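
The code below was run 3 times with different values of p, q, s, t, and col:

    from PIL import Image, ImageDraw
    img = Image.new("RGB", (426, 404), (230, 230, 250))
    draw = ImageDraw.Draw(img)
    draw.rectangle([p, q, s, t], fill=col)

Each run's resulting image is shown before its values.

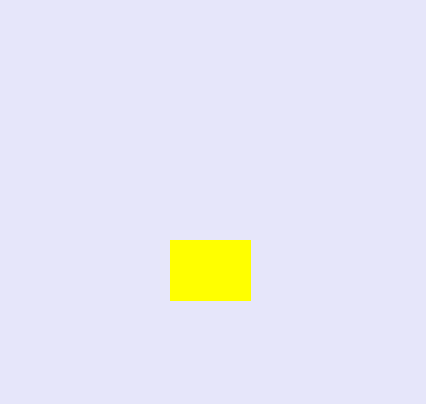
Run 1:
p = 170
q = 240
s = 250
t = 300
col = 'yellow'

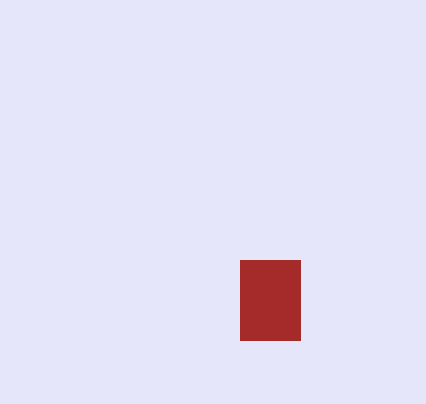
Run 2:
p = 240
q = 260
s = 300
t = 340
col = 'brown'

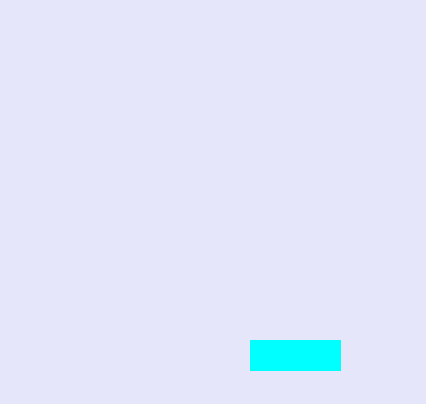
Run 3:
p = 250; q = 340; s = 340; t = 370; col = 'cyan'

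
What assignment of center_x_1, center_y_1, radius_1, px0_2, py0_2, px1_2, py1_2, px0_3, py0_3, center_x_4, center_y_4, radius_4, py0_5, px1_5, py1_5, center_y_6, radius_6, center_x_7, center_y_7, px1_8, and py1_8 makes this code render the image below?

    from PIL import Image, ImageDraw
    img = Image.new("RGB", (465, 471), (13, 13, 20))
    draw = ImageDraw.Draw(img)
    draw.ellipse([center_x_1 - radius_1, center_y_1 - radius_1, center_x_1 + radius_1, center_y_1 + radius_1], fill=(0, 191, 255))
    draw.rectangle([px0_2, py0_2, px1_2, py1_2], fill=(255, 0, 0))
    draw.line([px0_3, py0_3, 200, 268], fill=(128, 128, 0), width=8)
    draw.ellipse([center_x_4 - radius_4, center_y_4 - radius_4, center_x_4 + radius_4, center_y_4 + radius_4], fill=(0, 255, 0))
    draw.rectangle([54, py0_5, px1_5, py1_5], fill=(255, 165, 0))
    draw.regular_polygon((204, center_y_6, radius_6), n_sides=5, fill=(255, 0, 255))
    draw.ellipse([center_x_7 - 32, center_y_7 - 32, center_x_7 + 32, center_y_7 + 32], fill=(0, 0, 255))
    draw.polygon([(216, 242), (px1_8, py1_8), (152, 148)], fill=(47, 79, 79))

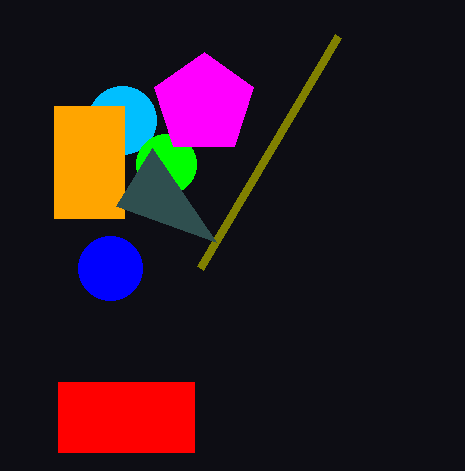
center_x_1 = 122
center_y_1 = 120
radius_1 = 34
px0_2 = 58
py0_2 = 382
px1_2 = 194
py1_2 = 452
px0_3 = 338
py0_3 = 36
center_x_4 = 166
center_y_4 = 164
radius_4 = 30
py0_5 = 106
px1_5 = 124
py1_5 = 218
center_y_6 = 104
radius_6 = 52
center_x_7 = 110
center_y_7 = 268
px1_8 = 116
py1_8 = 206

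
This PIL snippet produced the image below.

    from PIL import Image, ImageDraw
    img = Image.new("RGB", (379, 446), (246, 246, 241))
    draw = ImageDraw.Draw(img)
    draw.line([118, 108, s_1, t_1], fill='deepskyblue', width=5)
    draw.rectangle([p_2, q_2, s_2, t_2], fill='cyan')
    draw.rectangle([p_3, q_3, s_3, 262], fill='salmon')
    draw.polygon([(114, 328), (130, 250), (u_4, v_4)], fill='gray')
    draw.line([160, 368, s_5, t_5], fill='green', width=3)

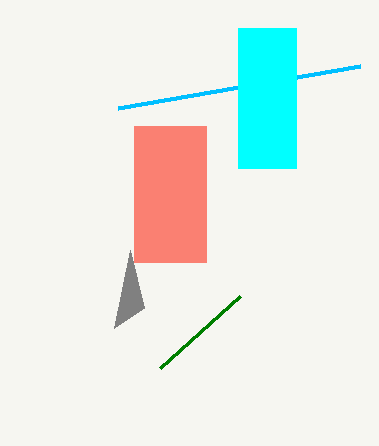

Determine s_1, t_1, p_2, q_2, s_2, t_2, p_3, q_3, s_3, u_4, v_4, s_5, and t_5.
s_1 = 360; t_1 = 66; p_2 = 238; q_2 = 28; s_2 = 296; t_2 = 168; p_3 = 134; q_3 = 126; s_3 = 206; u_4 = 144; v_4 = 308; s_5 = 240; t_5 = 296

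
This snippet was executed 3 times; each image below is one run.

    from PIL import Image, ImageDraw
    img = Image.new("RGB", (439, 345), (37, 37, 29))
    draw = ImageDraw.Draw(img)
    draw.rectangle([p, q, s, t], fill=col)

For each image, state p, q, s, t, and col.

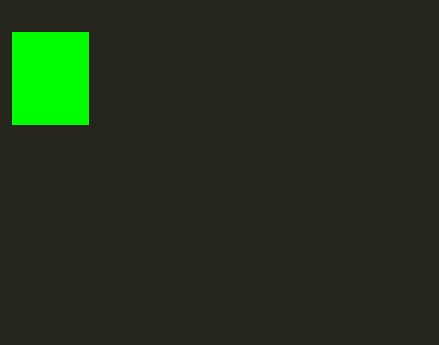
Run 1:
p = 12
q = 32
s = 88
t = 124
col = 'lime'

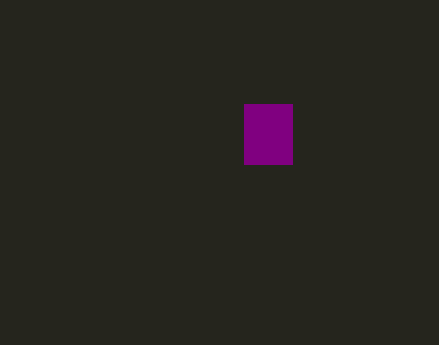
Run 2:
p = 244, q = 104, s = 292, t = 164, col = 'purple'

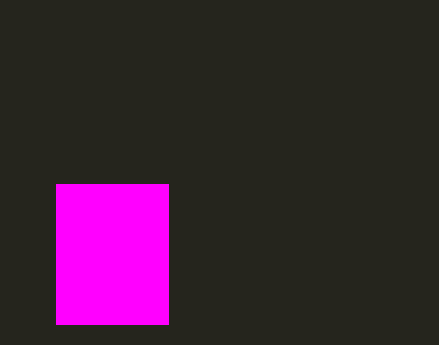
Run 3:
p = 56; q = 184; s = 168; t = 324; col = 'magenta'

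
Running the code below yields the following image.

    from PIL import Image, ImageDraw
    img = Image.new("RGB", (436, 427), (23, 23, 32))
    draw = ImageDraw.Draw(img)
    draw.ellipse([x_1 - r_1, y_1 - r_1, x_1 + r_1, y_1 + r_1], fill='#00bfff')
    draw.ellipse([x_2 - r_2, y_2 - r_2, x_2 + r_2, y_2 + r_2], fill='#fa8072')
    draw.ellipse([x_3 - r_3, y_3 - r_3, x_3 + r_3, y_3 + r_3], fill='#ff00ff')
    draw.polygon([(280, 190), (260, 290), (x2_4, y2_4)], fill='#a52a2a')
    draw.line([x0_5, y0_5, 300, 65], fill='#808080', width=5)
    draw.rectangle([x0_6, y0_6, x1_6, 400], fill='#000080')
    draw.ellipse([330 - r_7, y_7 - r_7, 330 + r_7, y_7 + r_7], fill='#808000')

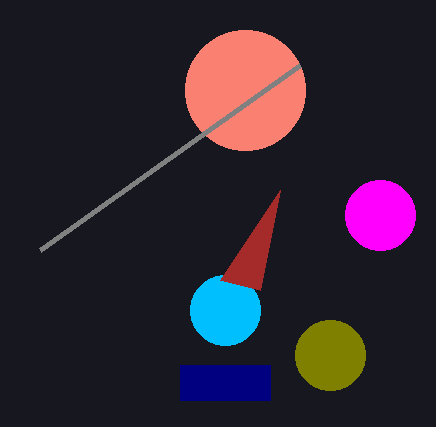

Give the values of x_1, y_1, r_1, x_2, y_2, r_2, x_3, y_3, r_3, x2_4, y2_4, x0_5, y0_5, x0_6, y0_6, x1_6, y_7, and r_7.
x_1 = 225, y_1 = 310, r_1 = 35, x_2 = 245, y_2 = 90, r_2 = 60, x_3 = 380, y_3 = 215, r_3 = 35, x2_4 = 220, y2_4 = 280, x0_5 = 40, y0_5 = 250, x0_6 = 180, y0_6 = 365, x1_6 = 270, y_7 = 355, r_7 = 35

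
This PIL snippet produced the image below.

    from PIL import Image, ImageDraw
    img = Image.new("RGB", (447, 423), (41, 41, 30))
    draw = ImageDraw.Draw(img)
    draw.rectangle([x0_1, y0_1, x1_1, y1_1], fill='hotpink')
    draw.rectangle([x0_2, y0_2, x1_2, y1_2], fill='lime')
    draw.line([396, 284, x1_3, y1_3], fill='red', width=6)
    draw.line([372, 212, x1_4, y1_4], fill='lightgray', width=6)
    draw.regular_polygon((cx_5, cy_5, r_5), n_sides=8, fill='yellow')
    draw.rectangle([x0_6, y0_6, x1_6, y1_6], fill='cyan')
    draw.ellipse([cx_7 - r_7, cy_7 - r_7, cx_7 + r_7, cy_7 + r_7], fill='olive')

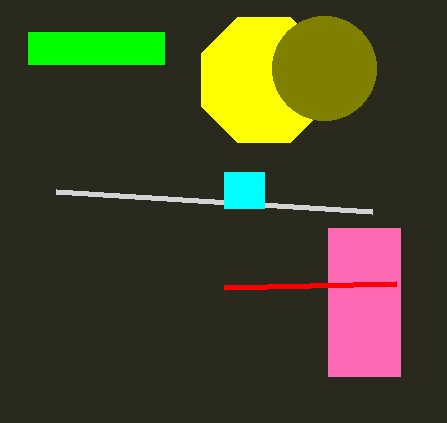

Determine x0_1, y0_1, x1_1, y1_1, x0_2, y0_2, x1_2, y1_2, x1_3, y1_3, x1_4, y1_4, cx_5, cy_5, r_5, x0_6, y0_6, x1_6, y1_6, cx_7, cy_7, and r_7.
x0_1 = 328
y0_1 = 228
x1_1 = 400
y1_1 = 376
x0_2 = 28
y0_2 = 32
x1_2 = 164
y1_2 = 64
x1_3 = 224
y1_3 = 288
x1_4 = 56
y1_4 = 192
cx_5 = 264
cy_5 = 80
r_5 = 68
x0_6 = 224
y0_6 = 172
x1_6 = 264
y1_6 = 208
cx_7 = 324
cy_7 = 68
r_7 = 52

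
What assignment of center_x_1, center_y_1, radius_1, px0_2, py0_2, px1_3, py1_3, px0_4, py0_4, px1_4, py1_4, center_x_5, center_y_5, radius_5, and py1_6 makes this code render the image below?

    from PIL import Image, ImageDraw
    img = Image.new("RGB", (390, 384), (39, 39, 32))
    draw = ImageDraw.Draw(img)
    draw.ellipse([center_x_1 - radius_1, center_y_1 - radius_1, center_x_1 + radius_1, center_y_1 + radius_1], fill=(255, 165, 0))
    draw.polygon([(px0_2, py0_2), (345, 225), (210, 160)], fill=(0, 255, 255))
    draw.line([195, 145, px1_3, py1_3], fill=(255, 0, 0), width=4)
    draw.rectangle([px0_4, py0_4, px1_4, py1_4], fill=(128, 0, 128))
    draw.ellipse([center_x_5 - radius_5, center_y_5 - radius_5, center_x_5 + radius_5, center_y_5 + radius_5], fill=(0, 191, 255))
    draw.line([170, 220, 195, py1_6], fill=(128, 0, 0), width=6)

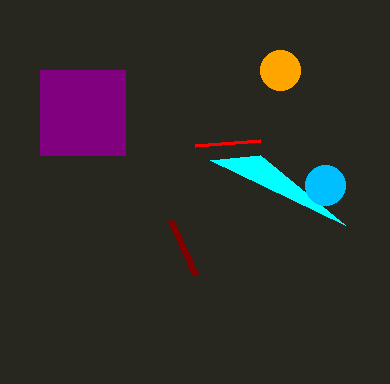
center_x_1 = 280
center_y_1 = 70
radius_1 = 20
px0_2 = 260
py0_2 = 155
px1_3 = 260
py1_3 = 140
px0_4 = 40
py0_4 = 70
px1_4 = 125
py1_4 = 155
center_x_5 = 325
center_y_5 = 185
radius_5 = 20
py1_6 = 275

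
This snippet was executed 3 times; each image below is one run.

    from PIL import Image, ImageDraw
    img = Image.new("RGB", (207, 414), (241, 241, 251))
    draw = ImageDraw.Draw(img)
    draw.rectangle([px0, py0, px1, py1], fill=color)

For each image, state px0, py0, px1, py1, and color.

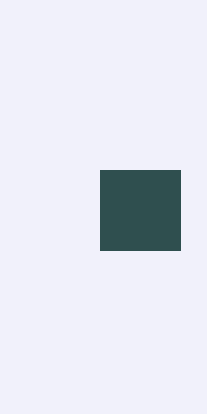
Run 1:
px0 = 100, py0 = 170, px1 = 180, py1 = 250, color = 'darkslategray'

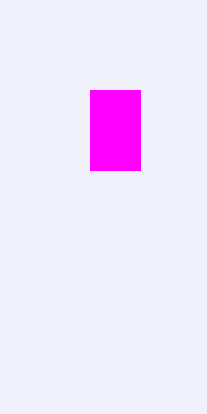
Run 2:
px0 = 90
py0 = 90
px1 = 140
py1 = 170
color = 'magenta'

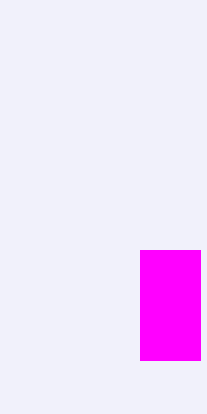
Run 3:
px0 = 140, py0 = 250, px1 = 200, py1 = 360, color = 'magenta'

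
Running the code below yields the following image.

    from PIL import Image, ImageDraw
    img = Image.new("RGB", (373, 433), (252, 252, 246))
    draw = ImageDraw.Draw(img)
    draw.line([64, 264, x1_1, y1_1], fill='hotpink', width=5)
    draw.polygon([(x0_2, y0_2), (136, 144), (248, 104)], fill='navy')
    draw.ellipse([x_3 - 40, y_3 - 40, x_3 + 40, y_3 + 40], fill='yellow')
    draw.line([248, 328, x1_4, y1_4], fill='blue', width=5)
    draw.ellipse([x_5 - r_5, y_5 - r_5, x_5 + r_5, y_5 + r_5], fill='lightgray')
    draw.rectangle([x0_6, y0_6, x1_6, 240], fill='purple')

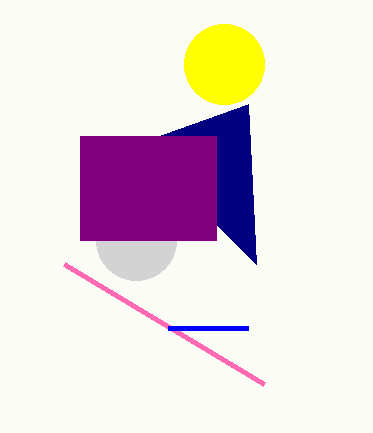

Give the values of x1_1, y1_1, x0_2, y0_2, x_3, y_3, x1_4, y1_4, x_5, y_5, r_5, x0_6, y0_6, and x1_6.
x1_1 = 264; y1_1 = 384; x0_2 = 256; y0_2 = 264; x_3 = 224; y_3 = 64; x1_4 = 168; y1_4 = 328; x_5 = 136; y_5 = 240; r_5 = 40; x0_6 = 80; y0_6 = 136; x1_6 = 216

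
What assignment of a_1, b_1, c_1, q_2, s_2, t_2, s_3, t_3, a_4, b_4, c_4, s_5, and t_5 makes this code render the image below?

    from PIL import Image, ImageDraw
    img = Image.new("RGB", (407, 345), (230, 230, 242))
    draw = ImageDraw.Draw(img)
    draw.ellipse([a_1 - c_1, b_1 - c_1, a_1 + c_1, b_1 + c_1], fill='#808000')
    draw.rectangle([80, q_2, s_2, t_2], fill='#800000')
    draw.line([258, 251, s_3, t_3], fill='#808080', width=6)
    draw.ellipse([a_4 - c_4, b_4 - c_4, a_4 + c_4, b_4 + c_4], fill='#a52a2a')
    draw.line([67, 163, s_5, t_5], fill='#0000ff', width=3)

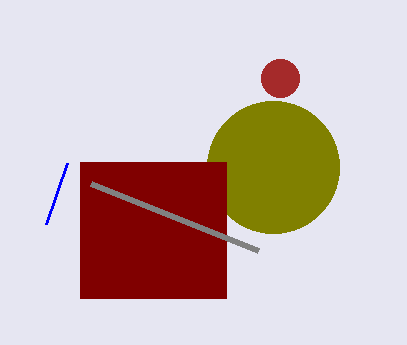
a_1 = 273, b_1 = 167, c_1 = 66, q_2 = 162, s_2 = 226, t_2 = 298, s_3 = 91, t_3 = 184, a_4 = 280, b_4 = 78, c_4 = 19, s_5 = 46, t_5 = 224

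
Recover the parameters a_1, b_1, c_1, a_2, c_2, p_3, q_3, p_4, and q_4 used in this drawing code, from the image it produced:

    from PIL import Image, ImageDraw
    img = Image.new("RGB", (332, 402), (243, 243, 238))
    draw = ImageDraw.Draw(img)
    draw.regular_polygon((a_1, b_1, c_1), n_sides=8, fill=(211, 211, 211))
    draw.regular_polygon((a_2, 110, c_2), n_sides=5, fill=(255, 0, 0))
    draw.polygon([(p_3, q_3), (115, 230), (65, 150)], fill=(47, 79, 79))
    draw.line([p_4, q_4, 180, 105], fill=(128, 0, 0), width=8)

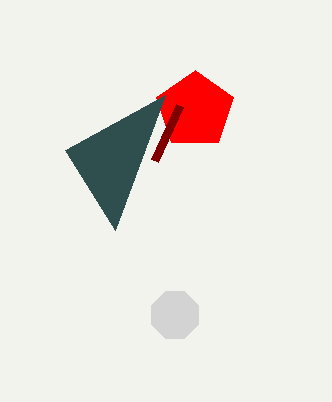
a_1 = 175
b_1 = 315
c_1 = 25
a_2 = 195
c_2 = 40
p_3 = 165
q_3 = 95
p_4 = 155
q_4 = 160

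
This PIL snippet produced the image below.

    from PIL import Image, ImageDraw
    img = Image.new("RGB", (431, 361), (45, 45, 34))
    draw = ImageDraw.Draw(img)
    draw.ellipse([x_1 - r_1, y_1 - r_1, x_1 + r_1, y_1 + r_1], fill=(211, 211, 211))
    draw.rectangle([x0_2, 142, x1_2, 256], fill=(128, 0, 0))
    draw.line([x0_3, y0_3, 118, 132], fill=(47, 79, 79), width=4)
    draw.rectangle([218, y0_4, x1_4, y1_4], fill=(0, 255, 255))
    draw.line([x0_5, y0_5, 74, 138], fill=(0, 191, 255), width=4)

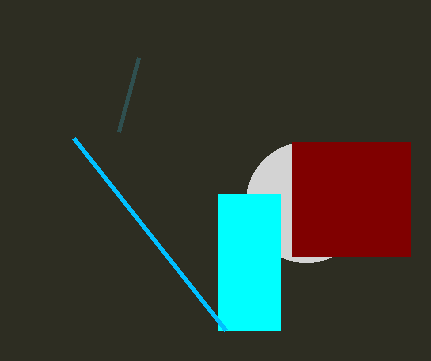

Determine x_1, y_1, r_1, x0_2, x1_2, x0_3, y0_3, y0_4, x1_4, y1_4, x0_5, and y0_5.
x_1 = 306, y_1 = 202, r_1 = 60, x0_2 = 292, x1_2 = 410, x0_3 = 138, y0_3 = 58, y0_4 = 194, x1_4 = 280, y1_4 = 330, x0_5 = 226, y0_5 = 330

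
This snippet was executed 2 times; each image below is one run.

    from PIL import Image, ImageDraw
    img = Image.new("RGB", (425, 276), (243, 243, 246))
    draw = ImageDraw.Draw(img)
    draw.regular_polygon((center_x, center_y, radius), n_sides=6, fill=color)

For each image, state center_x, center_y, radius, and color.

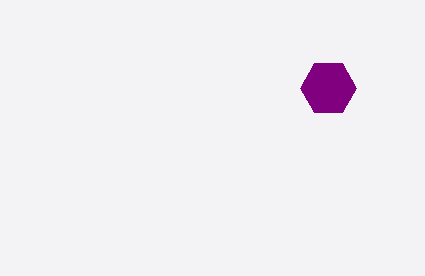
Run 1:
center_x = 328; center_y = 88; radius = 28; color = 'purple'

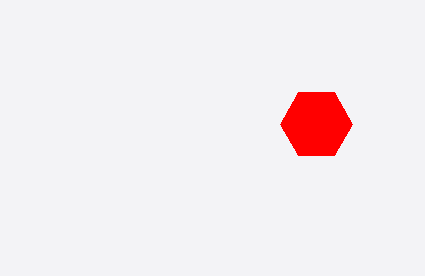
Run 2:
center_x = 316; center_y = 124; radius = 36; color = 'red'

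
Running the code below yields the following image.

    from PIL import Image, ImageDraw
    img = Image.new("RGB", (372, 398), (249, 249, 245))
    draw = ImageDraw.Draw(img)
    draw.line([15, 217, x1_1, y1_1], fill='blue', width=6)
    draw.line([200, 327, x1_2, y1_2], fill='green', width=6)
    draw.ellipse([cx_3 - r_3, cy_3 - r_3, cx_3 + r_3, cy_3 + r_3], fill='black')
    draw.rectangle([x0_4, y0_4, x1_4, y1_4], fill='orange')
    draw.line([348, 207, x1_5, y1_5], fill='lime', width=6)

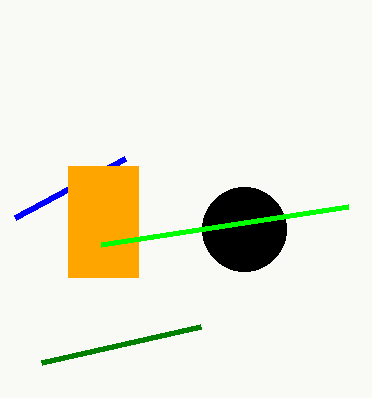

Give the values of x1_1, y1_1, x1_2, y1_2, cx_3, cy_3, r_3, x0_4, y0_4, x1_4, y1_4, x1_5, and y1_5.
x1_1 = 125; y1_1 = 158; x1_2 = 41; y1_2 = 363; cx_3 = 244; cy_3 = 229; r_3 = 42; x0_4 = 68; y0_4 = 166; x1_4 = 138; y1_4 = 277; x1_5 = 101; y1_5 = 245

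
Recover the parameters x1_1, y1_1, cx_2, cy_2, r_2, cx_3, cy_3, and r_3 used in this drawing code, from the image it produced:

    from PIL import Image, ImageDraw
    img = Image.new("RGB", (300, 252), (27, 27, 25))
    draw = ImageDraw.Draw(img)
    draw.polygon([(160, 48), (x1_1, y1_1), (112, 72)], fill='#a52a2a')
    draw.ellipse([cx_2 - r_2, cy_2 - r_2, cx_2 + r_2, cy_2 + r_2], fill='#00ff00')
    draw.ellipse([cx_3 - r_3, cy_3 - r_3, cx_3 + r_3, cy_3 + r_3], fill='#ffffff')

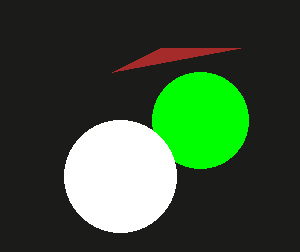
x1_1 = 240
y1_1 = 48
cx_2 = 200
cy_2 = 120
r_2 = 48
cx_3 = 120
cy_3 = 176
r_3 = 56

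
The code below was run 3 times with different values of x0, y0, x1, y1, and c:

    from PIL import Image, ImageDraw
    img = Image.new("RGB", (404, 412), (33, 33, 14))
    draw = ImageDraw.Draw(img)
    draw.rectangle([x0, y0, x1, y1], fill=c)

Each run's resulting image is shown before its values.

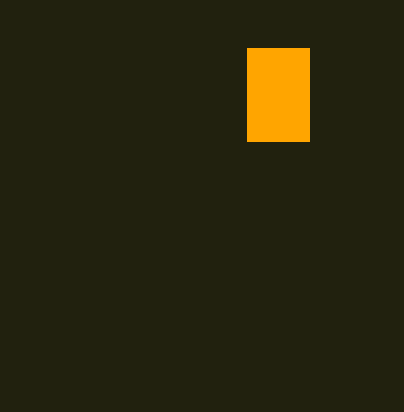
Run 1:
x0 = 247
y0 = 48
x1 = 309
y1 = 141
c = 'orange'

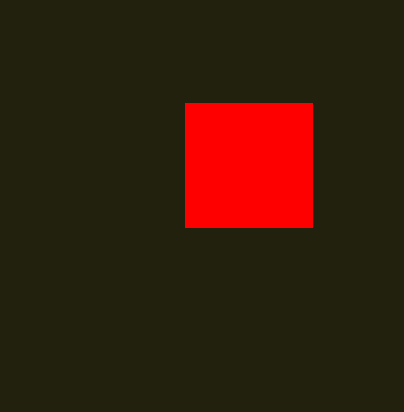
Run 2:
x0 = 185; y0 = 103; x1 = 312; y1 = 227; c = 'red'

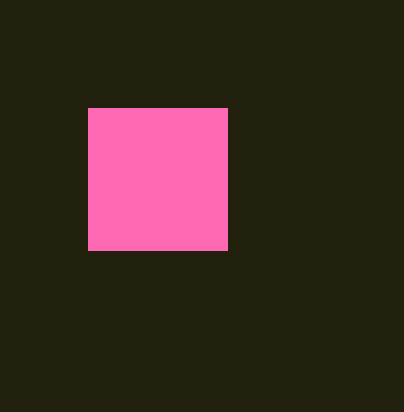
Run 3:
x0 = 88; y0 = 108; x1 = 227; y1 = 250; c = 'hotpink'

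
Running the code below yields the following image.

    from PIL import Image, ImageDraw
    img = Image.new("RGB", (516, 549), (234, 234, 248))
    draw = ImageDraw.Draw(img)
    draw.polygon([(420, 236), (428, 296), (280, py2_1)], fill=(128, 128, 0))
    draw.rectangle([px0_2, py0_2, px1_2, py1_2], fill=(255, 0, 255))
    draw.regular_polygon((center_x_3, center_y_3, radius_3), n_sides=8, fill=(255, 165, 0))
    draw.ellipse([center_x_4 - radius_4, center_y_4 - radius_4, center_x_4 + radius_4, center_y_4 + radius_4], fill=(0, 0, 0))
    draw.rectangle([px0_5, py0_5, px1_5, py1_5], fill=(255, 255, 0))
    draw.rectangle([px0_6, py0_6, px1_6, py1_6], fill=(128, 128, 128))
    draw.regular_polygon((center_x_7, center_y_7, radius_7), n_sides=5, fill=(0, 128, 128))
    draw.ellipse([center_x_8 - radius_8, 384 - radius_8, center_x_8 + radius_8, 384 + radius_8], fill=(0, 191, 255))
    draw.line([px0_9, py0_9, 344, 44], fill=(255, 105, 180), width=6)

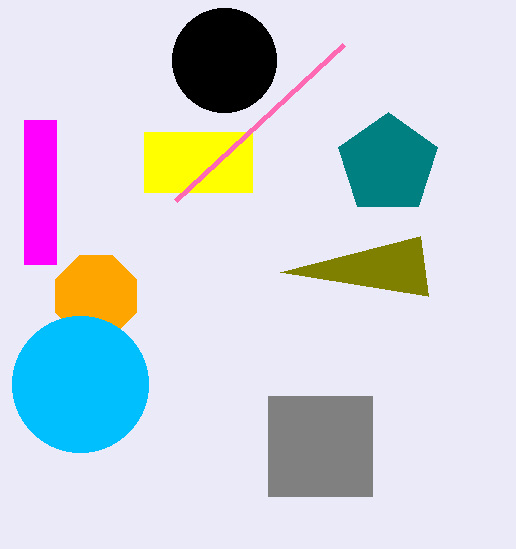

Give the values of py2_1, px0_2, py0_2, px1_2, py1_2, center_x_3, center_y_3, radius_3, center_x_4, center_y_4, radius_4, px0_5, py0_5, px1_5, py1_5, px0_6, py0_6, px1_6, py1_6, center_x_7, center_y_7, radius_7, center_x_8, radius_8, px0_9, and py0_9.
py2_1 = 272
px0_2 = 24
py0_2 = 120
px1_2 = 56
py1_2 = 264
center_x_3 = 96
center_y_3 = 296
radius_3 = 44
center_x_4 = 224
center_y_4 = 60
radius_4 = 52
px0_5 = 144
py0_5 = 132
px1_5 = 252
py1_5 = 192
px0_6 = 268
py0_6 = 396
px1_6 = 372
py1_6 = 496
center_x_7 = 388
center_y_7 = 164
radius_7 = 52
center_x_8 = 80
radius_8 = 68
px0_9 = 176
py0_9 = 200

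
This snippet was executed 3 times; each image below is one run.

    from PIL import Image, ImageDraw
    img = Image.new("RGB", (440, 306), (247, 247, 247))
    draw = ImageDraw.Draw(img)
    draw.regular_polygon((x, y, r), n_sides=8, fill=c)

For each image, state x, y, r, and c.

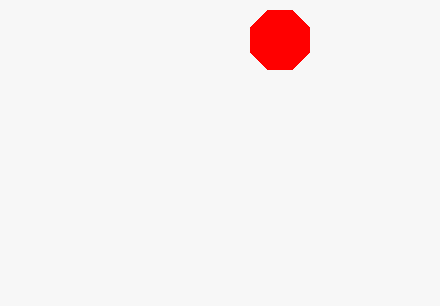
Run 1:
x = 280; y = 40; r = 32; c = 'red'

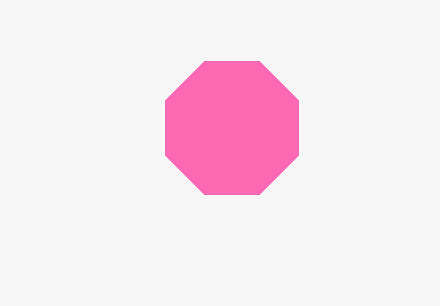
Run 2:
x = 232; y = 128; r = 72; c = 'hotpink'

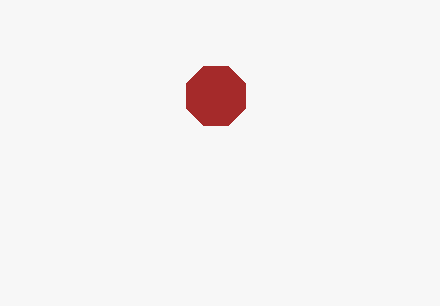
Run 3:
x = 216; y = 96; r = 32; c = 'brown'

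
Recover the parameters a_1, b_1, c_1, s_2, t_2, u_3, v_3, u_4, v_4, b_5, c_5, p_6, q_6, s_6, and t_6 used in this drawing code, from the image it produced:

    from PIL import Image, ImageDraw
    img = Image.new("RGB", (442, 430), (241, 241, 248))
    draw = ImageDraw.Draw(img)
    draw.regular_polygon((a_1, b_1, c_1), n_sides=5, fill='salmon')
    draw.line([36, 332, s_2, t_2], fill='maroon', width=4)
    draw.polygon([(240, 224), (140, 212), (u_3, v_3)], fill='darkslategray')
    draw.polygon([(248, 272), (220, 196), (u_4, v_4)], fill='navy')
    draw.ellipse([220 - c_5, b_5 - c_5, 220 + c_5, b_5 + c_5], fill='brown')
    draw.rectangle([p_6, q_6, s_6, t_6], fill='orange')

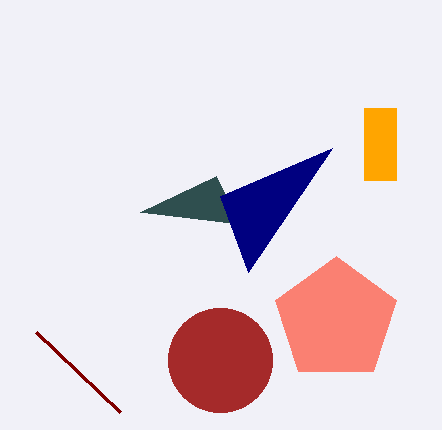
a_1 = 336; b_1 = 320; c_1 = 64; s_2 = 120; t_2 = 412; u_3 = 216; v_3 = 176; u_4 = 332; v_4 = 148; b_5 = 360; c_5 = 52; p_6 = 364; q_6 = 108; s_6 = 396; t_6 = 180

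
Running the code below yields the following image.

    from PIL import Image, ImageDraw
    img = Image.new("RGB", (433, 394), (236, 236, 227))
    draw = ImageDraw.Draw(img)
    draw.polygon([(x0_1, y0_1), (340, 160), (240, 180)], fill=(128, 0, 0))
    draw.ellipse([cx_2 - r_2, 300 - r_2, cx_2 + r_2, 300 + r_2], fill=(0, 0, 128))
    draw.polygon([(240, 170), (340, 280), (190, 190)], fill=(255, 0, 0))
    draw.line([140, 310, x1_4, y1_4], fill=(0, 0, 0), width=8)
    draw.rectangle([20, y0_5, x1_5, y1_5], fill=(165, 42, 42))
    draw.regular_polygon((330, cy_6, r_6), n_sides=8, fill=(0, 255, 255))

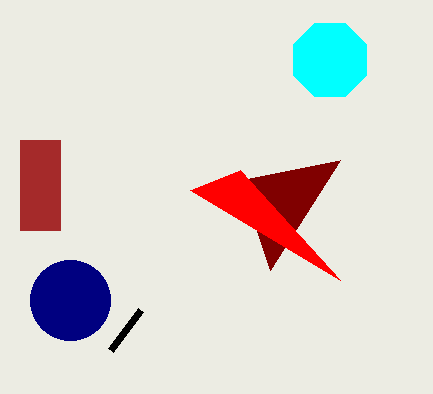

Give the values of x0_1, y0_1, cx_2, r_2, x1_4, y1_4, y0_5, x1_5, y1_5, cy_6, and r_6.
x0_1 = 270, y0_1 = 270, cx_2 = 70, r_2 = 40, x1_4 = 110, y1_4 = 350, y0_5 = 140, x1_5 = 60, y1_5 = 230, cy_6 = 60, r_6 = 40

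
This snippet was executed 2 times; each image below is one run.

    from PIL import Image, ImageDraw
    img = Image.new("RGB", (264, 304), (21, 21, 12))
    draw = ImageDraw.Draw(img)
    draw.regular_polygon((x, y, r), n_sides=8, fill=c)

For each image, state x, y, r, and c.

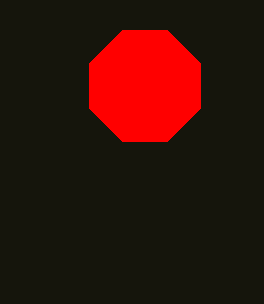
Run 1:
x = 145
y = 86
r = 60
c = 'red'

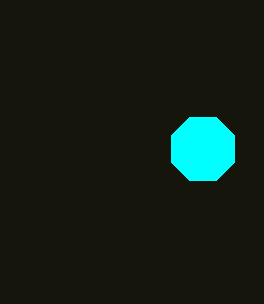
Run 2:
x = 203, y = 149, r = 34, c = 'cyan'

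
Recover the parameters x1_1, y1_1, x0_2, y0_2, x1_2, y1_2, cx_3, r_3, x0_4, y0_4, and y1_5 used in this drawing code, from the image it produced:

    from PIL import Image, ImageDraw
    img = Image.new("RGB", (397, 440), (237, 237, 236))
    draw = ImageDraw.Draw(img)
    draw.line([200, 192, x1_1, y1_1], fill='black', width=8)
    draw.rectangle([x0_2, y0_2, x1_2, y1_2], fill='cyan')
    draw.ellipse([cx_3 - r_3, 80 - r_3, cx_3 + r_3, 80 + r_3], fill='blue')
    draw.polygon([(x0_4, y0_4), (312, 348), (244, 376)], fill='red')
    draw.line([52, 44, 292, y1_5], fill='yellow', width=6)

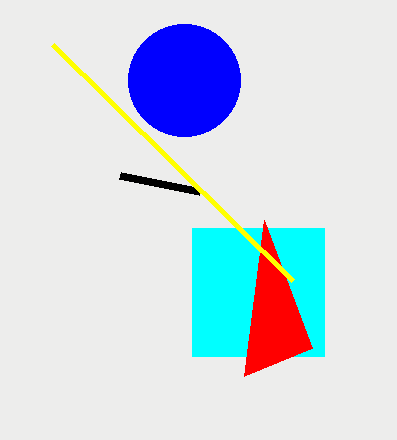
x1_1 = 120
y1_1 = 176
x0_2 = 192
y0_2 = 228
x1_2 = 324
y1_2 = 356
cx_3 = 184
r_3 = 56
x0_4 = 264
y0_4 = 220
y1_5 = 280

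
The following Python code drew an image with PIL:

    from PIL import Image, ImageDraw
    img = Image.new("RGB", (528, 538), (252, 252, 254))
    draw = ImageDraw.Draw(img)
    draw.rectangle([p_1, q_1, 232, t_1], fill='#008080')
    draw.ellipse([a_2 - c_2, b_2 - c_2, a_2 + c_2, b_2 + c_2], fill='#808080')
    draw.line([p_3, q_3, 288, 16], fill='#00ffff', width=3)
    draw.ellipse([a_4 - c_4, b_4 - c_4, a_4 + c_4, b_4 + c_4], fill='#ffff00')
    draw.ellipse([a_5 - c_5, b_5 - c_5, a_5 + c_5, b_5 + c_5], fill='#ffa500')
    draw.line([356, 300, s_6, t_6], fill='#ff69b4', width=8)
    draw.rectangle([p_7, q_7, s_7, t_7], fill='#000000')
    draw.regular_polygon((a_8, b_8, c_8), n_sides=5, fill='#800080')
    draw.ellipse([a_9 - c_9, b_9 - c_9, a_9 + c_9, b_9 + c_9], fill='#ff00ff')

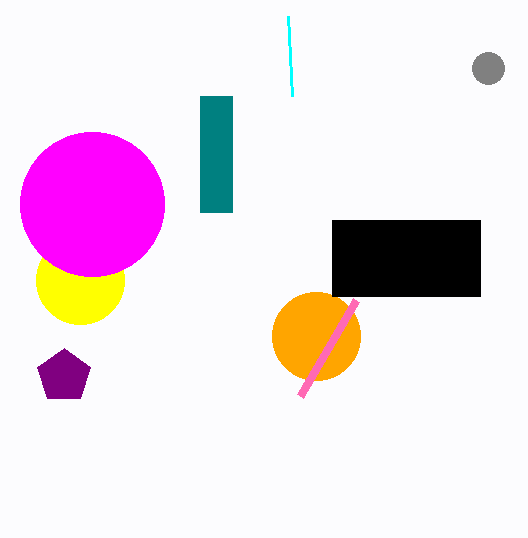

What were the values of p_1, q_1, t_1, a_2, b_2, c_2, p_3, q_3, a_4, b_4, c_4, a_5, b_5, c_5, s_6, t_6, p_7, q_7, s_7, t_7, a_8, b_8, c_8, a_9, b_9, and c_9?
p_1 = 200, q_1 = 96, t_1 = 212, a_2 = 488, b_2 = 68, c_2 = 16, p_3 = 292, q_3 = 96, a_4 = 80, b_4 = 280, c_4 = 44, a_5 = 316, b_5 = 336, c_5 = 44, s_6 = 300, t_6 = 396, p_7 = 332, q_7 = 220, s_7 = 480, t_7 = 296, a_8 = 64, b_8 = 376, c_8 = 28, a_9 = 92, b_9 = 204, c_9 = 72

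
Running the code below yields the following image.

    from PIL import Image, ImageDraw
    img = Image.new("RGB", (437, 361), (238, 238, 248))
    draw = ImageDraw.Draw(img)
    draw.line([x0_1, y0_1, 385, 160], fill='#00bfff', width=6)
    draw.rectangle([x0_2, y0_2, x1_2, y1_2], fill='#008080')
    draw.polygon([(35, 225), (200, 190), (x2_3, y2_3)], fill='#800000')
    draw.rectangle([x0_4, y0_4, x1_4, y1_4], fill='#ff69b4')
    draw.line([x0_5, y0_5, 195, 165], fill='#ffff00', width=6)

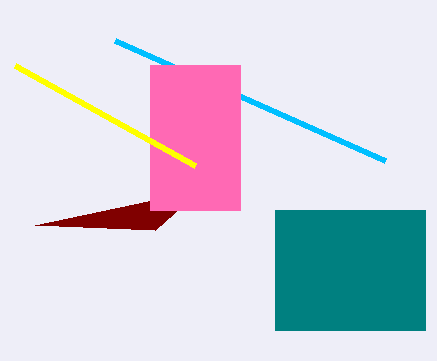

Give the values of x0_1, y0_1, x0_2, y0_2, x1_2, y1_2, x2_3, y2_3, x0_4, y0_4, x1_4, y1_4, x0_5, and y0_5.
x0_1 = 115
y0_1 = 40
x0_2 = 275
y0_2 = 210
x1_2 = 425
y1_2 = 330
x2_3 = 155
y2_3 = 230
x0_4 = 150
y0_4 = 65
x1_4 = 240
y1_4 = 210
x0_5 = 15
y0_5 = 65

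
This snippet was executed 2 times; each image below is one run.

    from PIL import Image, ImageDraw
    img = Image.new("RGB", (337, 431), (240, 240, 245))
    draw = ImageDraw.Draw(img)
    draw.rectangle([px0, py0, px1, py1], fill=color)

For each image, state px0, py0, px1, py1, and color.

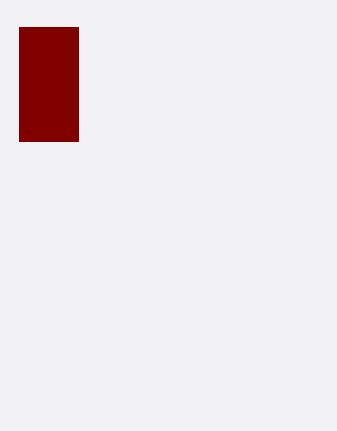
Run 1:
px0 = 19
py0 = 27
px1 = 78
py1 = 141
color = 'maroon'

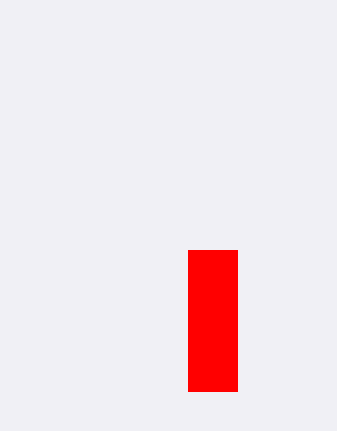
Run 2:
px0 = 188
py0 = 250
px1 = 237
py1 = 391
color = 'red'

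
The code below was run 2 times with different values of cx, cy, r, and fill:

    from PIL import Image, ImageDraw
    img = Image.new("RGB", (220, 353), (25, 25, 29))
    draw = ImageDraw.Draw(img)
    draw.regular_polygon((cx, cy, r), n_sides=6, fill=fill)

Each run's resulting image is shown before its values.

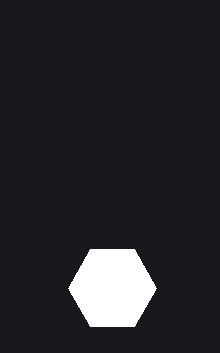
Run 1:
cx = 112; cy = 288; r = 44; fill = 'white'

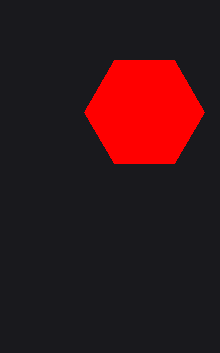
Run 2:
cx = 144; cy = 112; r = 60; fill = 'red'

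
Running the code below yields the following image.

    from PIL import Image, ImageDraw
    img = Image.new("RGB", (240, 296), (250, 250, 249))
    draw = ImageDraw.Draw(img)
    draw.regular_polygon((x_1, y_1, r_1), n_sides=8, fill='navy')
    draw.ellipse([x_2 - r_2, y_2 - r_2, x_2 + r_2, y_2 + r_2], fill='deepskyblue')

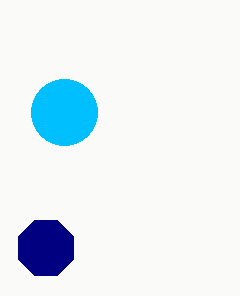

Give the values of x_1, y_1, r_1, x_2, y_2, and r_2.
x_1 = 46
y_1 = 248
r_1 = 30
x_2 = 64
y_2 = 112
r_2 = 33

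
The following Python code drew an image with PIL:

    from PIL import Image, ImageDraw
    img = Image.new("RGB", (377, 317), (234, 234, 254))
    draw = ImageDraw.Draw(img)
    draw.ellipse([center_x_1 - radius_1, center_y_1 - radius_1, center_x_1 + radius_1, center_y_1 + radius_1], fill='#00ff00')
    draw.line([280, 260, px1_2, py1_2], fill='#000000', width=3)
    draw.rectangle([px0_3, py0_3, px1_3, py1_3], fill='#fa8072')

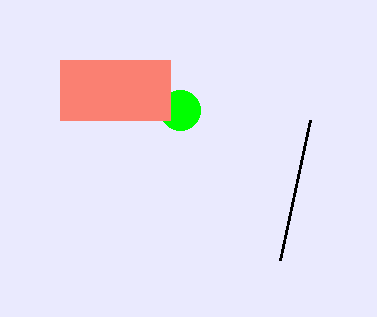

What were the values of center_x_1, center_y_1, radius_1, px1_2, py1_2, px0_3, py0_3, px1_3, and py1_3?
center_x_1 = 180, center_y_1 = 110, radius_1 = 20, px1_2 = 310, py1_2 = 120, px0_3 = 60, py0_3 = 60, px1_3 = 170, py1_3 = 120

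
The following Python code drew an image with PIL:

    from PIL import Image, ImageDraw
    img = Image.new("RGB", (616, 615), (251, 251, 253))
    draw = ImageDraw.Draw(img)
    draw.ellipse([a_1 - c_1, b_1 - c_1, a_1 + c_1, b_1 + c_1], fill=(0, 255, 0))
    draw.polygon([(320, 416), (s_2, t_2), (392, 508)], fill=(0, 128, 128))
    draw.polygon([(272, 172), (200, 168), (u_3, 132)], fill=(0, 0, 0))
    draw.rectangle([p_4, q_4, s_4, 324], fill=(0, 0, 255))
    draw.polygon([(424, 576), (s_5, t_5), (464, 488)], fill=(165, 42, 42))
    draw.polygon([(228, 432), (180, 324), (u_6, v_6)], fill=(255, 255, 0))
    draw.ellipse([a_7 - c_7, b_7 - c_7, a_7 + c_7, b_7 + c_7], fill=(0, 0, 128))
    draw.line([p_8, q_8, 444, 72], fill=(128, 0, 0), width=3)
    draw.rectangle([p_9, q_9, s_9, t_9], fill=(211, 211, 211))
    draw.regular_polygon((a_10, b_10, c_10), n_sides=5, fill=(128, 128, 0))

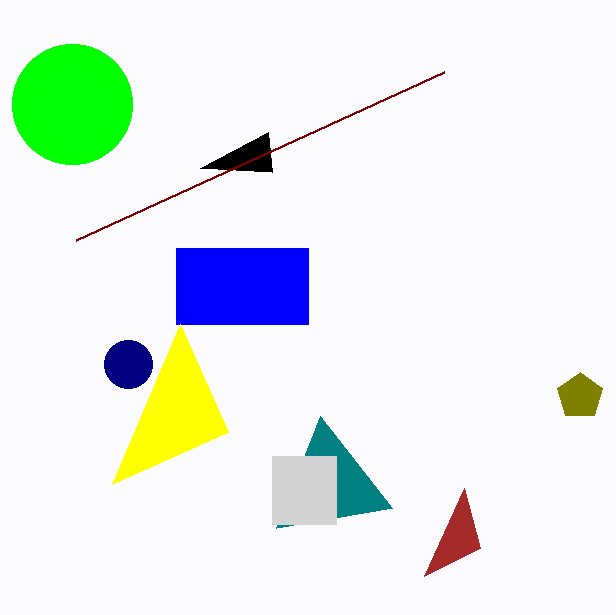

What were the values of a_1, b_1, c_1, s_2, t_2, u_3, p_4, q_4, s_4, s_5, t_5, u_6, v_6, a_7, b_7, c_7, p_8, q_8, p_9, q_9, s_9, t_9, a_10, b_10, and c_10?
a_1 = 72
b_1 = 104
c_1 = 60
s_2 = 276
t_2 = 528
u_3 = 268
p_4 = 176
q_4 = 248
s_4 = 308
s_5 = 480
t_5 = 548
u_6 = 112
v_6 = 484
a_7 = 128
b_7 = 364
c_7 = 24
p_8 = 76
q_8 = 240
p_9 = 272
q_9 = 456
s_9 = 336
t_9 = 524
a_10 = 580
b_10 = 396
c_10 = 24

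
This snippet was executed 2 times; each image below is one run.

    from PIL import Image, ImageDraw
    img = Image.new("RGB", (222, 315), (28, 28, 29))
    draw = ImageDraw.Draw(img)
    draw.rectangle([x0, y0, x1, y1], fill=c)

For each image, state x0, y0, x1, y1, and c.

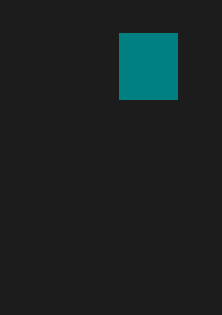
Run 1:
x0 = 119
y0 = 33
x1 = 177
y1 = 99
c = 'teal'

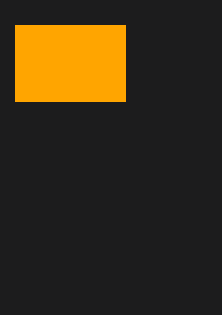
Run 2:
x0 = 15
y0 = 25
x1 = 125
y1 = 101
c = 'orange'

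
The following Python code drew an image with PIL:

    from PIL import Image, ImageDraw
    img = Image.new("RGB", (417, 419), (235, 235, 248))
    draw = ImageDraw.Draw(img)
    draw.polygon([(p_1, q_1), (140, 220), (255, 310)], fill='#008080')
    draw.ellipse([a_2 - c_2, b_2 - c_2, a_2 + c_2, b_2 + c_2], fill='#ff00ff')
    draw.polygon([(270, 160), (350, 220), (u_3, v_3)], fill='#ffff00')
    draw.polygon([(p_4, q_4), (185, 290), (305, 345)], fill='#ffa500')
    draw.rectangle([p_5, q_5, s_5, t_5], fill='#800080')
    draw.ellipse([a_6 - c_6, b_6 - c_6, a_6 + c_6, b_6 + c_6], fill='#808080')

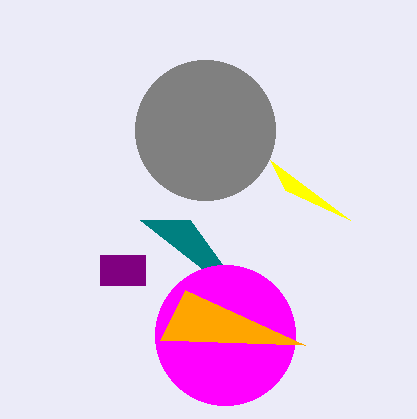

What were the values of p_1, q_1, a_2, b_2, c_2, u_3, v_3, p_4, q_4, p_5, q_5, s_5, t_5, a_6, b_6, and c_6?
p_1 = 190; q_1 = 220; a_2 = 225; b_2 = 335; c_2 = 70; u_3 = 285; v_3 = 190; p_4 = 160; q_4 = 340; p_5 = 100; q_5 = 255; s_5 = 145; t_5 = 285; a_6 = 205; b_6 = 130; c_6 = 70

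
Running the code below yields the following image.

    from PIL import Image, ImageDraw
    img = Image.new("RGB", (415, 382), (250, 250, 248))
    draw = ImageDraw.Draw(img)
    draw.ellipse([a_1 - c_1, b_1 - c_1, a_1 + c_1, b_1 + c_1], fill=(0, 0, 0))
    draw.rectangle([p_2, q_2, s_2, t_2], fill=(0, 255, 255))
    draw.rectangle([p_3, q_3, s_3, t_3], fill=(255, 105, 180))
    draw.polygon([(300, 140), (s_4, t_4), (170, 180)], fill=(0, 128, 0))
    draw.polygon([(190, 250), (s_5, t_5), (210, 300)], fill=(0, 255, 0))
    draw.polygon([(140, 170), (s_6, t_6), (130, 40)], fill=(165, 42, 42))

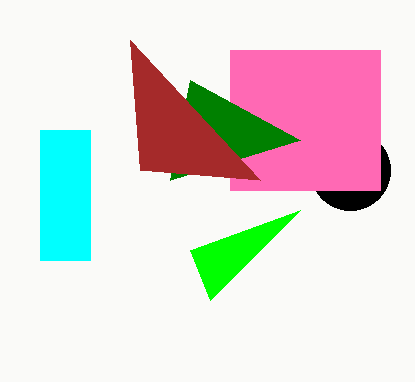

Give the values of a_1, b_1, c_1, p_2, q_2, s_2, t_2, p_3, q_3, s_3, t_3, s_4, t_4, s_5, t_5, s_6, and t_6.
a_1 = 350, b_1 = 170, c_1 = 40, p_2 = 40, q_2 = 130, s_2 = 90, t_2 = 260, p_3 = 230, q_3 = 50, s_3 = 380, t_3 = 190, s_4 = 190, t_4 = 80, s_5 = 300, t_5 = 210, s_6 = 260, t_6 = 180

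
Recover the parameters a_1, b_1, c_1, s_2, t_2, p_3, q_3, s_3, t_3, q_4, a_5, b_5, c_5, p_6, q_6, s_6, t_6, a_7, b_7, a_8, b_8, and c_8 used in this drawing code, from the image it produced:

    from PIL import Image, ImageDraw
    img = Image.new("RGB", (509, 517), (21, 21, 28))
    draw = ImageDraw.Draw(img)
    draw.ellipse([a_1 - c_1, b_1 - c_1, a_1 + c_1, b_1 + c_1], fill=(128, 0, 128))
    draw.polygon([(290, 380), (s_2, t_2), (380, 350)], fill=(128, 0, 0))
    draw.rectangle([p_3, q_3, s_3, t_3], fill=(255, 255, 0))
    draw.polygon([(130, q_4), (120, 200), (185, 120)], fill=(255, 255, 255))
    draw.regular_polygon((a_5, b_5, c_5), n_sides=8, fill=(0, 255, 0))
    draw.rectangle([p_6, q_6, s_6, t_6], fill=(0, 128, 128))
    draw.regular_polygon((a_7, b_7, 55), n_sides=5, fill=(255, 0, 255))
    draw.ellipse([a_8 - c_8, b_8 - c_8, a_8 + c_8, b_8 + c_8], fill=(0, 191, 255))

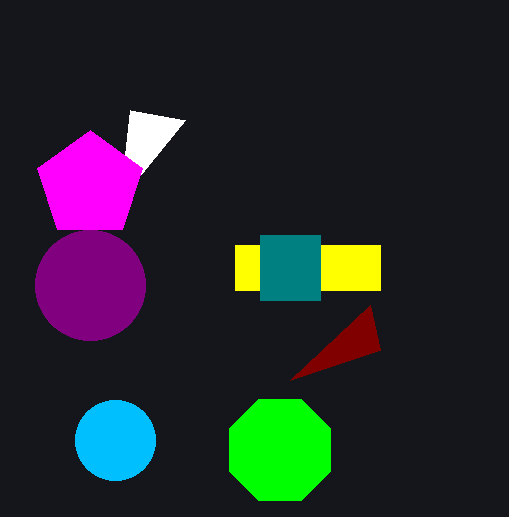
a_1 = 90, b_1 = 285, c_1 = 55, s_2 = 370, t_2 = 305, p_3 = 235, q_3 = 245, s_3 = 380, t_3 = 290, q_4 = 110, a_5 = 280, b_5 = 450, c_5 = 55, p_6 = 260, q_6 = 235, s_6 = 320, t_6 = 300, a_7 = 90, b_7 = 185, a_8 = 115, b_8 = 440, c_8 = 40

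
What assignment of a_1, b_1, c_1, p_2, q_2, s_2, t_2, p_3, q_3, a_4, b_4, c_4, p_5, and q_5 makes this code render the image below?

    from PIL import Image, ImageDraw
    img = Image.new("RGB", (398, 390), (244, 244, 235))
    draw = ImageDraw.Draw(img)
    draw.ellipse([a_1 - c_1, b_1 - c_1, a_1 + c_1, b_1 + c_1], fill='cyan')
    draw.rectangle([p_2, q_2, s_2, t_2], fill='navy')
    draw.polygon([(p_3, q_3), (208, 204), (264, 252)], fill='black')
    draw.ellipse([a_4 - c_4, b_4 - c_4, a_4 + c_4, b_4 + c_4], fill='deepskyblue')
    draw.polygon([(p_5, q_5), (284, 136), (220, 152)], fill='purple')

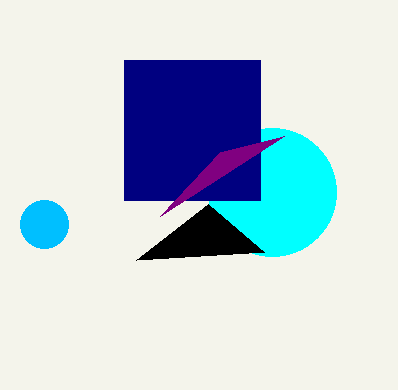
a_1 = 272; b_1 = 192; c_1 = 64; p_2 = 124; q_2 = 60; s_2 = 260; t_2 = 200; p_3 = 136; q_3 = 260; a_4 = 44; b_4 = 224; c_4 = 24; p_5 = 160; q_5 = 216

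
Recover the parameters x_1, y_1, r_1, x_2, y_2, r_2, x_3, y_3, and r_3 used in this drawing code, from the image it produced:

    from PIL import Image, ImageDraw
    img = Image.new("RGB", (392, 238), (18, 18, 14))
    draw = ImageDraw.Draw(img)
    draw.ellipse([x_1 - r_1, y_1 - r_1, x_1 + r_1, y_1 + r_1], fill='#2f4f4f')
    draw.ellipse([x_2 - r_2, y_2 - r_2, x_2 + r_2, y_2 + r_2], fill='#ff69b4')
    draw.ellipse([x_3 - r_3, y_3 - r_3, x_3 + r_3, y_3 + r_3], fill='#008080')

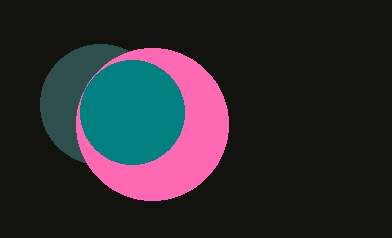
x_1 = 100; y_1 = 104; r_1 = 60; x_2 = 152; y_2 = 124; r_2 = 76; x_3 = 132; y_3 = 112; r_3 = 52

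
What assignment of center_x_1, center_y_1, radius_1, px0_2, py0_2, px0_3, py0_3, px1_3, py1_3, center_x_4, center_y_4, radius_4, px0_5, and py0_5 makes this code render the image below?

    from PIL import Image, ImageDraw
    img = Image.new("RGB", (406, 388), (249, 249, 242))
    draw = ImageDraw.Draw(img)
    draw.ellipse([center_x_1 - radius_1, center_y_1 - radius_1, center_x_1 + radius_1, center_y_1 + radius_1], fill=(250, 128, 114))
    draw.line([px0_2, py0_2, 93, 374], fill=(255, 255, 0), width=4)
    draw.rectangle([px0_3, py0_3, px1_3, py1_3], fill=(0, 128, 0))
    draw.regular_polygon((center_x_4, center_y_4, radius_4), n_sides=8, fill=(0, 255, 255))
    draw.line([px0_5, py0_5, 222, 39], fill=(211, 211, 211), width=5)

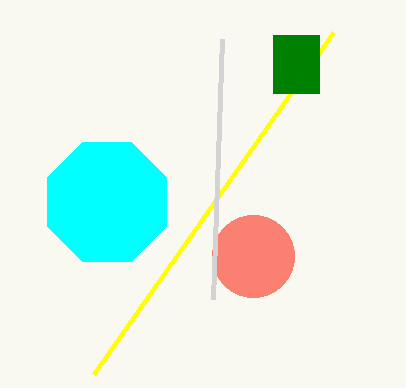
center_x_1 = 253
center_y_1 = 256
radius_1 = 41
px0_2 = 333
py0_2 = 32
px0_3 = 273
py0_3 = 35
px1_3 = 319
py1_3 = 93
center_x_4 = 107
center_y_4 = 202
radius_4 = 64
px0_5 = 213
py0_5 = 299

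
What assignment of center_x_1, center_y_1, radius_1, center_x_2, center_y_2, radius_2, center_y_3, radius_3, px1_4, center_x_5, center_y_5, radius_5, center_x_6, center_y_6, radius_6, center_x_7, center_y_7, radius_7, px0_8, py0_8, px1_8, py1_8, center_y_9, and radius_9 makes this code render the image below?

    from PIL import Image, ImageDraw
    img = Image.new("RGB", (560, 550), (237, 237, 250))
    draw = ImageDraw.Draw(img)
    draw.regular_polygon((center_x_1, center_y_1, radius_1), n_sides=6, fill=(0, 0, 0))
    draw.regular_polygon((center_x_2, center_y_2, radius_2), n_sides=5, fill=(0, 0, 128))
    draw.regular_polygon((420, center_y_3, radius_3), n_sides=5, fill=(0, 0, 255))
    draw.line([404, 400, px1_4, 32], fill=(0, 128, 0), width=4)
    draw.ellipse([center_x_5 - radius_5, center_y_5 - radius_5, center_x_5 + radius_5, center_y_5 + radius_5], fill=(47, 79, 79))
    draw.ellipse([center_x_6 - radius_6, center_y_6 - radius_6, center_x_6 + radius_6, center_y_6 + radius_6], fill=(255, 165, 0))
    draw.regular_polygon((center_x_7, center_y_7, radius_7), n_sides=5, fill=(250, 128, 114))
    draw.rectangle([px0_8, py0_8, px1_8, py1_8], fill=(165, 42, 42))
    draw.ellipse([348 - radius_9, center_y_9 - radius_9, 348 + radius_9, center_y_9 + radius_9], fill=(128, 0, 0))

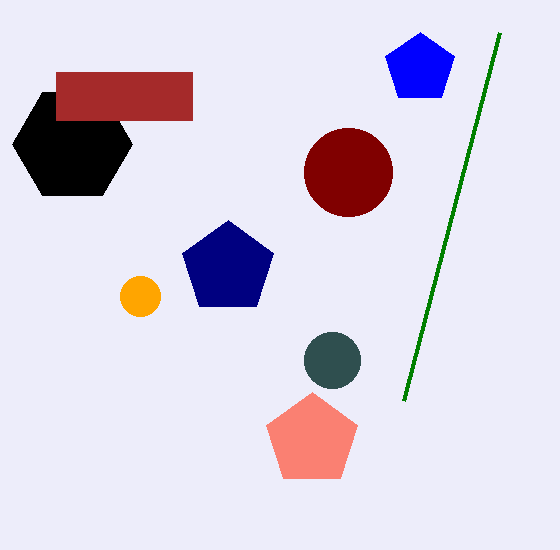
center_x_1 = 72
center_y_1 = 144
radius_1 = 60
center_x_2 = 228
center_y_2 = 268
radius_2 = 48
center_y_3 = 68
radius_3 = 36
px1_4 = 500
center_x_5 = 332
center_y_5 = 360
radius_5 = 28
center_x_6 = 140
center_y_6 = 296
radius_6 = 20
center_x_7 = 312
center_y_7 = 440
radius_7 = 48
px0_8 = 56
py0_8 = 72
px1_8 = 192
py1_8 = 120
center_y_9 = 172
radius_9 = 44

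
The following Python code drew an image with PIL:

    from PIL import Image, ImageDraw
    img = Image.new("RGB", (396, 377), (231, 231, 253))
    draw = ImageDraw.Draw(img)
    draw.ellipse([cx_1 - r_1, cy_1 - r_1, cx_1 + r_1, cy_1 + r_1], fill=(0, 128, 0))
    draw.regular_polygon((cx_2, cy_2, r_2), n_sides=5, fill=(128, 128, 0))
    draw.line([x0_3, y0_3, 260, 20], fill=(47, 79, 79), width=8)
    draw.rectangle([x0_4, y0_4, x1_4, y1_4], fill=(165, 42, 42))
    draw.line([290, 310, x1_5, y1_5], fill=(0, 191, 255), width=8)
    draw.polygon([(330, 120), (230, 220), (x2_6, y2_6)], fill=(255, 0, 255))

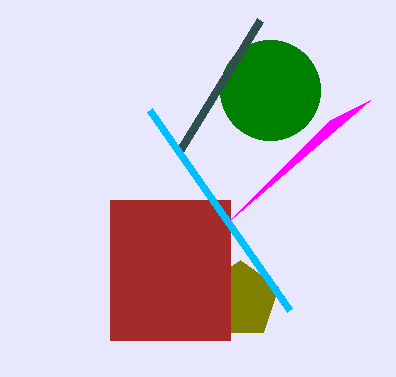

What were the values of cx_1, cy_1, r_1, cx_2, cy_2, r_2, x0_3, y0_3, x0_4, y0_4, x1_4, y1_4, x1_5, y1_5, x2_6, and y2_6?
cx_1 = 270; cy_1 = 90; r_1 = 50; cx_2 = 240; cy_2 = 300; r_2 = 40; x0_3 = 180; y0_3 = 150; x0_4 = 110; y0_4 = 200; x1_4 = 230; y1_4 = 340; x1_5 = 150; y1_5 = 110; x2_6 = 370; y2_6 = 100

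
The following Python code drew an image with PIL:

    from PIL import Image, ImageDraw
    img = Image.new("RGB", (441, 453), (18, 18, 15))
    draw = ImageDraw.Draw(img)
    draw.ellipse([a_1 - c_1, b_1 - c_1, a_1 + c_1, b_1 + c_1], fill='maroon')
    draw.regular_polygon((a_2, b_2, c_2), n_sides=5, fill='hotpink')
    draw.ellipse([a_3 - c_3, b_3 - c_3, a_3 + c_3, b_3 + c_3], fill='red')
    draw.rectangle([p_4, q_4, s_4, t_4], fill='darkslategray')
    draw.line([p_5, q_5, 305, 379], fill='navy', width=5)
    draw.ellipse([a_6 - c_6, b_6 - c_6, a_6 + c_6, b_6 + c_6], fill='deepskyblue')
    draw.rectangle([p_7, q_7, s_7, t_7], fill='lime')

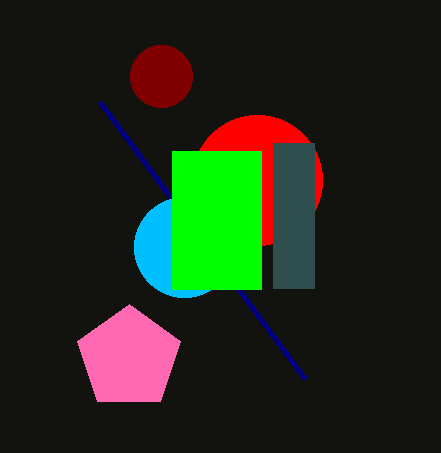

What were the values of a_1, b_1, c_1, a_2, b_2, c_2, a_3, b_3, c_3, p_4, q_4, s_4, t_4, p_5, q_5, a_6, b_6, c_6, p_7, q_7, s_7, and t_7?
a_1 = 161, b_1 = 76, c_1 = 31, a_2 = 129, b_2 = 358, c_2 = 54, a_3 = 257, b_3 = 180, c_3 = 65, p_4 = 273, q_4 = 143, s_4 = 314, t_4 = 288, p_5 = 100, q_5 = 102, a_6 = 184, b_6 = 247, c_6 = 50, p_7 = 172, q_7 = 151, s_7 = 261, t_7 = 289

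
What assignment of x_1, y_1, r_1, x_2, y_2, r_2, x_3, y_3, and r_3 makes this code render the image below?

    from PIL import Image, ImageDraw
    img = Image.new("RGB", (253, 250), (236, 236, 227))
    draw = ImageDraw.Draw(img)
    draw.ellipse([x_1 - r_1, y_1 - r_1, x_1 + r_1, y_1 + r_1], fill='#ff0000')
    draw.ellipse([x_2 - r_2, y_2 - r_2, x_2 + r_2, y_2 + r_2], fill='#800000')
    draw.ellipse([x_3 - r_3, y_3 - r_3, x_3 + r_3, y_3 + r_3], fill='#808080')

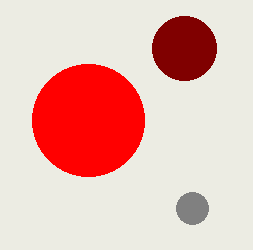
x_1 = 88
y_1 = 120
r_1 = 56
x_2 = 184
y_2 = 48
r_2 = 32
x_3 = 192
y_3 = 208
r_3 = 16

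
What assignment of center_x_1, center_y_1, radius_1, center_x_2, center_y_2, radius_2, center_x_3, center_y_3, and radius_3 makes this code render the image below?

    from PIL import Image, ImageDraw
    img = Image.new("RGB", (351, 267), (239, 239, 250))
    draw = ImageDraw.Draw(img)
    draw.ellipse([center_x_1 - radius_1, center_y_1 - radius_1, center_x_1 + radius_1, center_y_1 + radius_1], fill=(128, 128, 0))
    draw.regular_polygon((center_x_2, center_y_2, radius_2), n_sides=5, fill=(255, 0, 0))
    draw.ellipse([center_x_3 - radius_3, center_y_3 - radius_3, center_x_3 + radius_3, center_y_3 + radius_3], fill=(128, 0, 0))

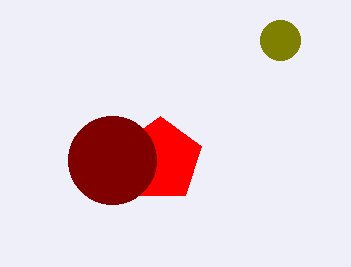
center_x_1 = 280, center_y_1 = 40, radius_1 = 20, center_x_2 = 160, center_y_2 = 160, radius_2 = 44, center_x_3 = 112, center_y_3 = 160, radius_3 = 44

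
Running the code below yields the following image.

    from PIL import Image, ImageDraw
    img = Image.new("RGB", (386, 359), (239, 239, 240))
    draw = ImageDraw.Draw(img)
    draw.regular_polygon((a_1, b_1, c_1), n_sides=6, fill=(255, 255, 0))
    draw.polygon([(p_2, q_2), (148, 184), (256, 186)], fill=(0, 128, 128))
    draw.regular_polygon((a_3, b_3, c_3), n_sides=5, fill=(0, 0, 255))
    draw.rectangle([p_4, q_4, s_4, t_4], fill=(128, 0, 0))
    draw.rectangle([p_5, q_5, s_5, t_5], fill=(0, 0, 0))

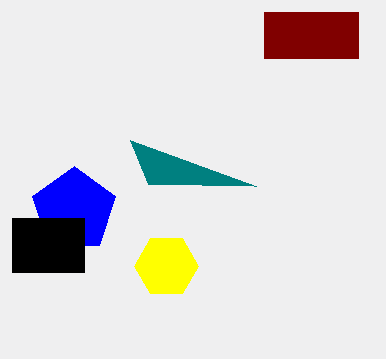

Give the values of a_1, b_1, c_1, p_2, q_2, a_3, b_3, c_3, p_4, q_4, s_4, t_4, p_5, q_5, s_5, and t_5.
a_1 = 166; b_1 = 266; c_1 = 32; p_2 = 130; q_2 = 140; a_3 = 74; b_3 = 210; c_3 = 44; p_4 = 264; q_4 = 12; s_4 = 358; t_4 = 58; p_5 = 12; q_5 = 218; s_5 = 84; t_5 = 272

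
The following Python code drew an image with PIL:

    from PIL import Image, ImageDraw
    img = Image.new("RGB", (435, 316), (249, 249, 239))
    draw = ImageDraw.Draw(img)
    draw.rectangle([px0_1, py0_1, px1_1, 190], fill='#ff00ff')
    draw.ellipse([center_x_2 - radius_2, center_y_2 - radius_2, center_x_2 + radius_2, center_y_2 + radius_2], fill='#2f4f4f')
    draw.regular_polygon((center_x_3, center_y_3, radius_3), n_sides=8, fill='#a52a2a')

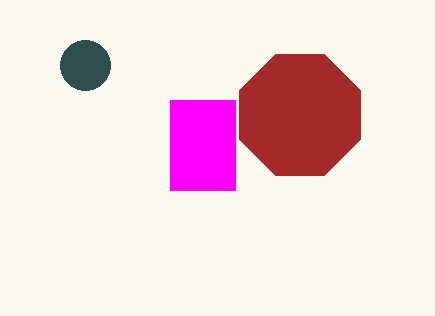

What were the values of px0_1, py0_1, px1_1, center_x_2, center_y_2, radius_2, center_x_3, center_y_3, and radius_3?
px0_1 = 170, py0_1 = 100, px1_1 = 235, center_x_2 = 85, center_y_2 = 65, radius_2 = 25, center_x_3 = 300, center_y_3 = 115, radius_3 = 65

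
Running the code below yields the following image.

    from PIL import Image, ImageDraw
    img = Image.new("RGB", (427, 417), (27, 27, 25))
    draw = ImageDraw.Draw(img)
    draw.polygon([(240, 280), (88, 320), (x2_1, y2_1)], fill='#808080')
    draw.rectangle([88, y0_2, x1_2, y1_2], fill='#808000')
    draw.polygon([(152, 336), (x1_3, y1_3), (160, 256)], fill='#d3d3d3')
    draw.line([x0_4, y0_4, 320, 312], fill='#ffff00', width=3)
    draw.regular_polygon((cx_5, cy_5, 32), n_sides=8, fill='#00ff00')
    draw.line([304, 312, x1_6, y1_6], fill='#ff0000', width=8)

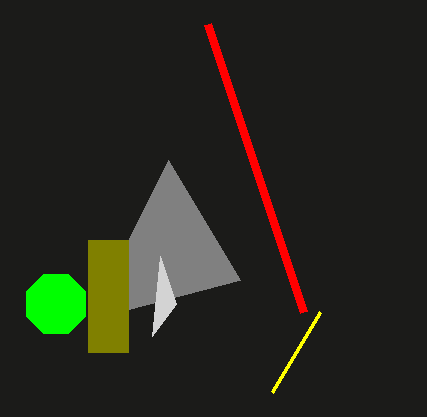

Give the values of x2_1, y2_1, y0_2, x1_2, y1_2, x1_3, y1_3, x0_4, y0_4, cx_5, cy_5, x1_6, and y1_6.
x2_1 = 168
y2_1 = 160
y0_2 = 240
x1_2 = 128
y1_2 = 352
x1_3 = 176
y1_3 = 304
x0_4 = 272
y0_4 = 392
cx_5 = 56
cy_5 = 304
x1_6 = 208
y1_6 = 24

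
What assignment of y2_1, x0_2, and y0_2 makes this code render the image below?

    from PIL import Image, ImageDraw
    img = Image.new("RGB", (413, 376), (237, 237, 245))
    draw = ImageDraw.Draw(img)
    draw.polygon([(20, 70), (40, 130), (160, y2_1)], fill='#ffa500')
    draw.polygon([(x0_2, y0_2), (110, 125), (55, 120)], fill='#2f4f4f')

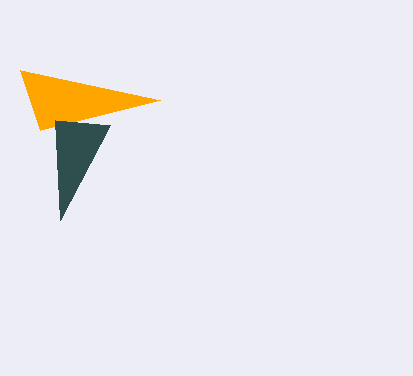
y2_1 = 100
x0_2 = 60
y0_2 = 220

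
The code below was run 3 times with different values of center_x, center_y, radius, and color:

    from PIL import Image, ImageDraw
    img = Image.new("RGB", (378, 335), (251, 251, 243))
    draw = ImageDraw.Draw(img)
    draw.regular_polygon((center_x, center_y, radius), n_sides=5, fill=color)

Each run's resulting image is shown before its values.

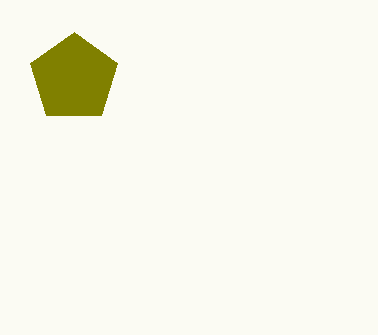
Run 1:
center_x = 74, center_y = 78, radius = 46, color = 'olive'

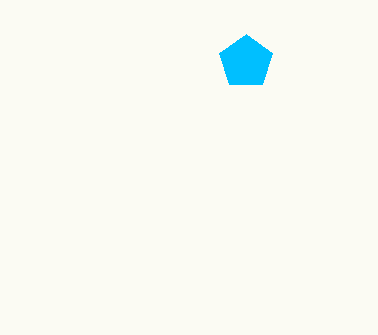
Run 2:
center_x = 246; center_y = 62; radius = 28; color = 'deepskyblue'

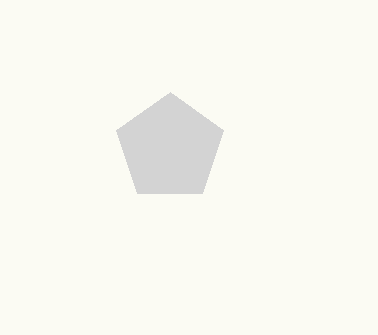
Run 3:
center_x = 170, center_y = 148, radius = 56, color = 'lightgray'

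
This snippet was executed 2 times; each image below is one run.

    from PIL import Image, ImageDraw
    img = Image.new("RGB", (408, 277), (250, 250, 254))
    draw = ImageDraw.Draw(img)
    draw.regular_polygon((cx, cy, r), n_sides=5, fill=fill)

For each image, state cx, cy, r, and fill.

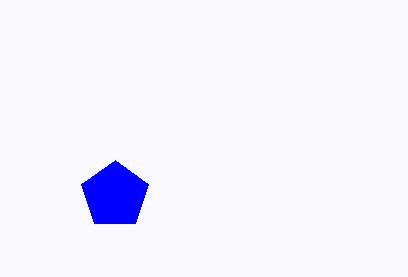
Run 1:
cx = 115, cy = 195, r = 35, fill = 'blue'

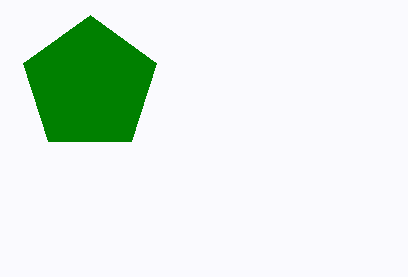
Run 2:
cx = 90
cy = 85
r = 70
fill = 'green'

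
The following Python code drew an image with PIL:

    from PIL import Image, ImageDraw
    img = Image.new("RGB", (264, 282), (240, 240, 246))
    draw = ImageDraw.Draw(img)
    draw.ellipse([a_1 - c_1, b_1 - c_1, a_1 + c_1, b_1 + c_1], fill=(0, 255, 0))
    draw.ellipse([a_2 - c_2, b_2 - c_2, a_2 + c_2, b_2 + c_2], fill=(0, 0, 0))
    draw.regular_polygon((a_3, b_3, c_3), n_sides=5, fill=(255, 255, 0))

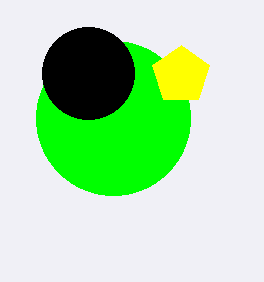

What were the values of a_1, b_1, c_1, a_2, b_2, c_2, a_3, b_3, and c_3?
a_1 = 113; b_1 = 118; c_1 = 77; a_2 = 88; b_2 = 73; c_2 = 46; a_3 = 181; b_3 = 75; c_3 = 30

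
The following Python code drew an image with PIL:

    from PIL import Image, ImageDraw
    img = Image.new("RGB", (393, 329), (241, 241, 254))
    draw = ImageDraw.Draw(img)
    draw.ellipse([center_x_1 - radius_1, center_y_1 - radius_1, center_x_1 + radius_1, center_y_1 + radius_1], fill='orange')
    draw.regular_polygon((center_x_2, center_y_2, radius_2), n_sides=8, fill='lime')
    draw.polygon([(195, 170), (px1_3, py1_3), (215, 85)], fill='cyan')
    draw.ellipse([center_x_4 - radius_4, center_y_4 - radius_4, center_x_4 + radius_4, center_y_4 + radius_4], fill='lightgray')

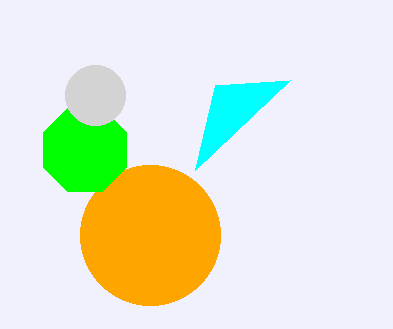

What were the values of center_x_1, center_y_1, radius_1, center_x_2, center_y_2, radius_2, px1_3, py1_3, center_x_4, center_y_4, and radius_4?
center_x_1 = 150, center_y_1 = 235, radius_1 = 70, center_x_2 = 85, center_y_2 = 150, radius_2 = 45, px1_3 = 290, py1_3 = 80, center_x_4 = 95, center_y_4 = 95, radius_4 = 30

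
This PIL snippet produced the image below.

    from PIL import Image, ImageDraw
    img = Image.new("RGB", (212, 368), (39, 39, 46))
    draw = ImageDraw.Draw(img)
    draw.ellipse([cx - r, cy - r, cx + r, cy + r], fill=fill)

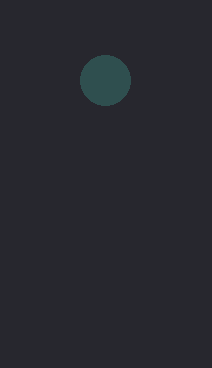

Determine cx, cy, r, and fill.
cx = 105, cy = 80, r = 25, fill = 'darkslategray'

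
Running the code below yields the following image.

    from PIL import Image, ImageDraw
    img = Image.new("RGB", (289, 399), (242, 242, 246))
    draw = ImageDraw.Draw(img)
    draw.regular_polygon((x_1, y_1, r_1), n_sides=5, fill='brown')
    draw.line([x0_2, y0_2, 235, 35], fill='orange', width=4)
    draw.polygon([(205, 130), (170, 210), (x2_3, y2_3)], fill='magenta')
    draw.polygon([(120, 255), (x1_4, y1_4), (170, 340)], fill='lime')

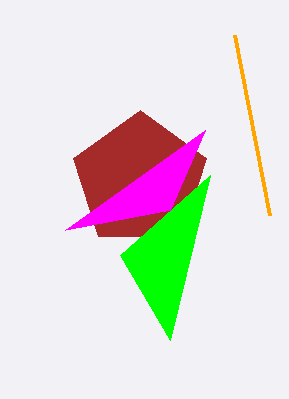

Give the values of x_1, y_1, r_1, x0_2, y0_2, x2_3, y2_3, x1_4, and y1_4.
x_1 = 140
y_1 = 180
r_1 = 70
x0_2 = 270
y0_2 = 215
x2_3 = 65
y2_3 = 230
x1_4 = 210
y1_4 = 175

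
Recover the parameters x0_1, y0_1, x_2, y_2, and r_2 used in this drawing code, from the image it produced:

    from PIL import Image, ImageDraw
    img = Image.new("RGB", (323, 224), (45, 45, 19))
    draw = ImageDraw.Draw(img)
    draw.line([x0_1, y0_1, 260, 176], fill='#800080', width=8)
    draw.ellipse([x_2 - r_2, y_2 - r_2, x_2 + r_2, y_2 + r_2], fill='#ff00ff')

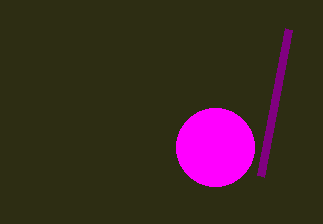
x0_1 = 288
y0_1 = 29
x_2 = 215
y_2 = 147
r_2 = 39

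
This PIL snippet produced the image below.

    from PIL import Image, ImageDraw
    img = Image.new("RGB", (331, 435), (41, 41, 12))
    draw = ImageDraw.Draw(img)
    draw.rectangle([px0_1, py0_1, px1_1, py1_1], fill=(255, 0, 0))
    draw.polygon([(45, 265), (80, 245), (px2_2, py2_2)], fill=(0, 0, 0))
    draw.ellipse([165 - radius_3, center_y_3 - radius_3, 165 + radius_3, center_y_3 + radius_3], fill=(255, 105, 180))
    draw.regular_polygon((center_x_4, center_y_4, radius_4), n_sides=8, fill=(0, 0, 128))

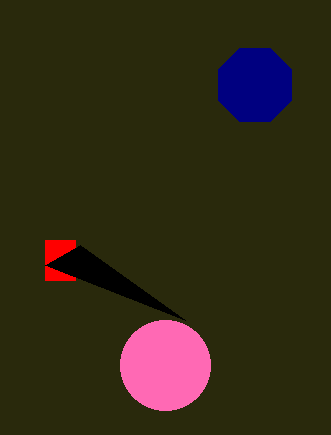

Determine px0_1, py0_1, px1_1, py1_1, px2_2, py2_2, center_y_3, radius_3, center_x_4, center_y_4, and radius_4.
px0_1 = 45; py0_1 = 240; px1_1 = 75; py1_1 = 280; px2_2 = 185; py2_2 = 320; center_y_3 = 365; radius_3 = 45; center_x_4 = 255; center_y_4 = 85; radius_4 = 40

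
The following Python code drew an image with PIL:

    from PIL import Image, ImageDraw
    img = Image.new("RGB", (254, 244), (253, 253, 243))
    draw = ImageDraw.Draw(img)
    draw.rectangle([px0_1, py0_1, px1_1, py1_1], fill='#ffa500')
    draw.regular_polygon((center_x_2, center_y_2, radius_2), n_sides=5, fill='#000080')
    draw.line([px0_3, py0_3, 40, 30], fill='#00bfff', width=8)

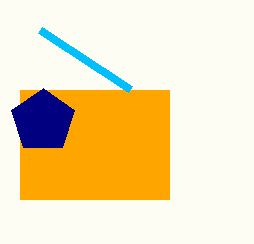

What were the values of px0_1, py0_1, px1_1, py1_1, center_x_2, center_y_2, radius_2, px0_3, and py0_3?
px0_1 = 20
py0_1 = 90
px1_1 = 169
py1_1 = 199
center_x_2 = 43
center_y_2 = 121
radius_2 = 33
px0_3 = 130
py0_3 = 89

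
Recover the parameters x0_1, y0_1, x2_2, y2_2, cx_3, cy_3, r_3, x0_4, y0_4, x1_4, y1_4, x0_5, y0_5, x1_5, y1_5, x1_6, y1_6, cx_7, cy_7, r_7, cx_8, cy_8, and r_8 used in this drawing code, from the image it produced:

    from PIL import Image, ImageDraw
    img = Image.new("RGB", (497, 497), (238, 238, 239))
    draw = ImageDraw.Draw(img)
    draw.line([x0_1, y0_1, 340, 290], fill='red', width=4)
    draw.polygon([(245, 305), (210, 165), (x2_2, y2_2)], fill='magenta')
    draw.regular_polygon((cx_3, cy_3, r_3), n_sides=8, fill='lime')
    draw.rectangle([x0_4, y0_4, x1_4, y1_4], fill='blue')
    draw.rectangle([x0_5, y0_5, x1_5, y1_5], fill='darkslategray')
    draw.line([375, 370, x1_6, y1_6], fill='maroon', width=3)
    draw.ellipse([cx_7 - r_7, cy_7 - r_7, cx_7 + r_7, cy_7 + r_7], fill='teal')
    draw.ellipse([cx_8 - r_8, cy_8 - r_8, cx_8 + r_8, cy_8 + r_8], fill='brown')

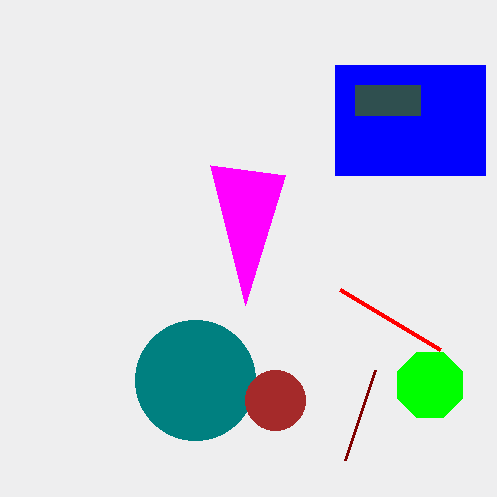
x0_1 = 440; y0_1 = 350; x2_2 = 285; y2_2 = 175; cx_3 = 430; cy_3 = 385; r_3 = 35; x0_4 = 335; y0_4 = 65; x1_4 = 485; y1_4 = 175; x0_5 = 355; y0_5 = 85; x1_5 = 420; y1_5 = 115; x1_6 = 345; y1_6 = 460; cx_7 = 195; cy_7 = 380; r_7 = 60; cx_8 = 275; cy_8 = 400; r_8 = 30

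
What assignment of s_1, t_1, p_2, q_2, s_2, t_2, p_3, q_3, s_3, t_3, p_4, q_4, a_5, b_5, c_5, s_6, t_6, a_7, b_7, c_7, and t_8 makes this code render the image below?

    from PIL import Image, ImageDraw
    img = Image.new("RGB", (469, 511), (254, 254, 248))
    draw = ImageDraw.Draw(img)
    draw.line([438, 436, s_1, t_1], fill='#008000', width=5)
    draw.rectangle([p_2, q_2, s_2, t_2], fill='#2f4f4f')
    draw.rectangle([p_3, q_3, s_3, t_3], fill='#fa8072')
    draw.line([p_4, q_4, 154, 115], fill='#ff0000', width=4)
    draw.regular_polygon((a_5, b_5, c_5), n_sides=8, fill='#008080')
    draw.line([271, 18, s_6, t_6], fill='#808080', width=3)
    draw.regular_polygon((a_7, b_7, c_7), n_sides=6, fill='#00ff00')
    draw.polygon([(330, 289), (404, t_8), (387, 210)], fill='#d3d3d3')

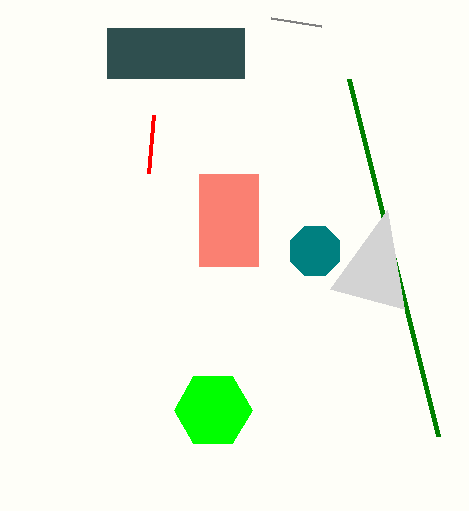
s_1 = 349, t_1 = 79, p_2 = 107, q_2 = 28, s_2 = 244, t_2 = 78, p_3 = 199, q_3 = 174, s_3 = 258, t_3 = 266, p_4 = 149, q_4 = 173, a_5 = 315, b_5 = 251, c_5 = 27, s_6 = 321, t_6 = 26, a_7 = 213, b_7 = 410, c_7 = 39, t_8 = 309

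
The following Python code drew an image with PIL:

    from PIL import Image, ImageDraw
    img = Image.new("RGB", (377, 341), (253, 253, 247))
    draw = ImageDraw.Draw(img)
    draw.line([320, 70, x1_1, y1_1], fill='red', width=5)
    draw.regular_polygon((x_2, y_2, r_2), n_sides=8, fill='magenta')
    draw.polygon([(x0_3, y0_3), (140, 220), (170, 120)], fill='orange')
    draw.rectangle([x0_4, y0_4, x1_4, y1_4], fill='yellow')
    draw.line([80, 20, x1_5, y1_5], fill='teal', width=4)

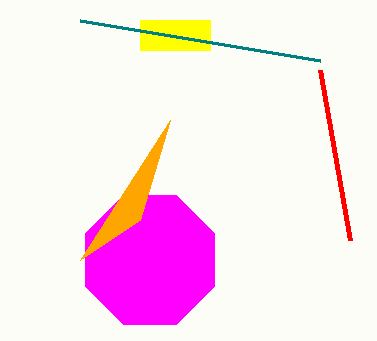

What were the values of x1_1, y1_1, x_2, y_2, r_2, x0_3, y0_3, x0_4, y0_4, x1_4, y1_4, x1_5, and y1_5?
x1_1 = 350; y1_1 = 240; x_2 = 150; y_2 = 260; r_2 = 70; x0_3 = 80; y0_3 = 260; x0_4 = 140; y0_4 = 20; x1_4 = 210; y1_4 = 50; x1_5 = 320; y1_5 = 60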